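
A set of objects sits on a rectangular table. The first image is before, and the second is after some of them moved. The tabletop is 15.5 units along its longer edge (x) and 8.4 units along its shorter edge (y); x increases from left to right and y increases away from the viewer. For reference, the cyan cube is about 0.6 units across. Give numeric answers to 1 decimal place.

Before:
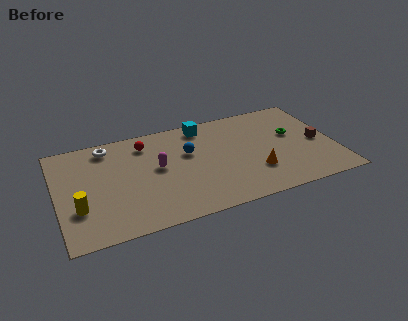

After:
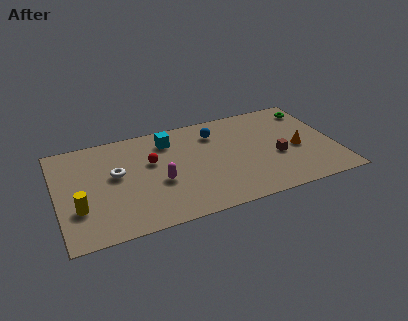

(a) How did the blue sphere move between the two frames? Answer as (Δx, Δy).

(1.6, 1.2)

The blue sphere was at about (7.4, 5.3) and moved to about (9.0, 6.5).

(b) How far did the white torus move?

2.4

The white torus was near (3.0, 7.2) before and (3.3, 4.8) after, so it travelled √(0.3² + 2.4²) ≈ 2.4 units.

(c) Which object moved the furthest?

the orange cone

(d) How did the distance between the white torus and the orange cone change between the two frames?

+1.0

Before: roughly 9.2 units apart; after: 10.2. That's 1.0 units further apart.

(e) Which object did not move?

the yellow cylinder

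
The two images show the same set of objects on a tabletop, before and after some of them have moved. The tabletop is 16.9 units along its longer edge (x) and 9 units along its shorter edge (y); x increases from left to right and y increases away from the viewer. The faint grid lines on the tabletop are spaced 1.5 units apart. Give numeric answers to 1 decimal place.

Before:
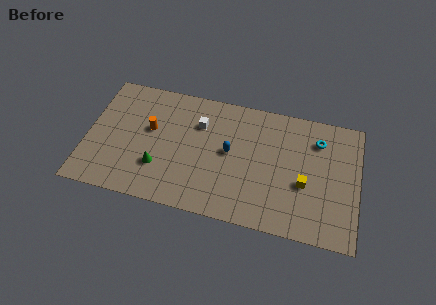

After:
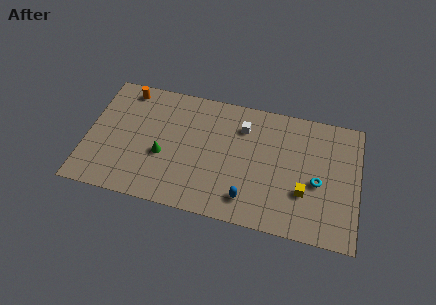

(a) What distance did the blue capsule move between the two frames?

3.4

From (8.9, 4.8) to (10.2, 1.7), the blue capsule covered √(1.3² + 3.1²) ≈ 3.4 units.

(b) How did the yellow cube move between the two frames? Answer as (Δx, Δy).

(0.0, -0.6)

The yellow cube started near (13.6, 3.6) and ended near (13.6, 3.0).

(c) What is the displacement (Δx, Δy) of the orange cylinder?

(-1.7, 2.6)

The orange cylinder started near (3.9, 5.3) and ended near (2.2, 7.9).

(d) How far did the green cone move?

0.9

The green cone was near (4.6, 2.7) before and (4.8, 3.6) after, so it travelled √(0.2² + 0.9²) ≈ 0.9 units.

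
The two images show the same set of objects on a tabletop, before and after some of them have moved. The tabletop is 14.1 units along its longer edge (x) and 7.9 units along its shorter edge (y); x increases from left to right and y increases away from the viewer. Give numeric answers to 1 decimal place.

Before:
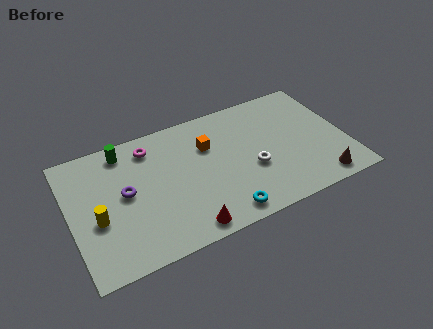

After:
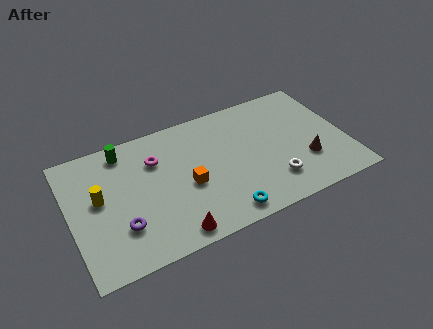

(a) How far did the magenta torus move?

0.9

The magenta torus was near (4.3, 6.5) before and (4.5, 5.6) after, so it travelled √(0.2² + 0.9²) ≈ 0.9 units.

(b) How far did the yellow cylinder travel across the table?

1.2

The yellow cylinder was near (1.3, 3.2) before and (1.5, 4.4) after, so it travelled √(0.2² + 1.2²) ≈ 1.2 units.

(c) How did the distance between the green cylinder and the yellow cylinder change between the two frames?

-1.2

They were about 4.0 units apart before and 2.8 after — 1.2 units closer together.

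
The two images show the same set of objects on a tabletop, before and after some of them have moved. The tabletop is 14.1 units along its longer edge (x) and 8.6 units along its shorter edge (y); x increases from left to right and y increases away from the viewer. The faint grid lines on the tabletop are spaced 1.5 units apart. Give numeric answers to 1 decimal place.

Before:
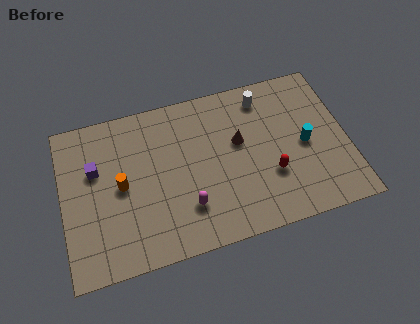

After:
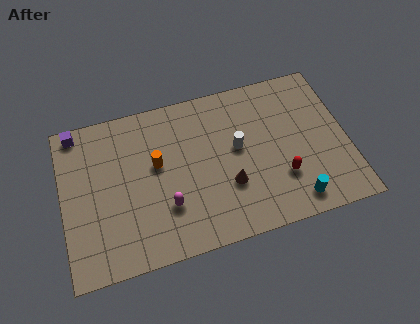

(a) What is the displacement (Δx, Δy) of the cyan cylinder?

(-0.8, -2.9)

From the two frames, the cyan cylinder sits at roughly (12.0, 4.1) before and (11.2, 1.2) after.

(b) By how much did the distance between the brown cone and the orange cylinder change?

-2.0

The distance was about 6.0 in the first image and 4.0 in the second, so they moved 2.0 units closer together.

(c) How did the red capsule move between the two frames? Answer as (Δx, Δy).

(0.5, -0.3)

The red capsule started near (10.2, 2.9) and ended near (10.7, 2.6).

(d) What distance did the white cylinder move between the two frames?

2.8

The white cylinder moved from about (10.2, 7.2) to (8.7, 4.8), a distance of √(1.5² + 2.4²) ≈ 2.8.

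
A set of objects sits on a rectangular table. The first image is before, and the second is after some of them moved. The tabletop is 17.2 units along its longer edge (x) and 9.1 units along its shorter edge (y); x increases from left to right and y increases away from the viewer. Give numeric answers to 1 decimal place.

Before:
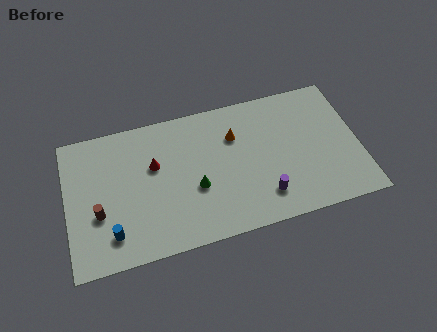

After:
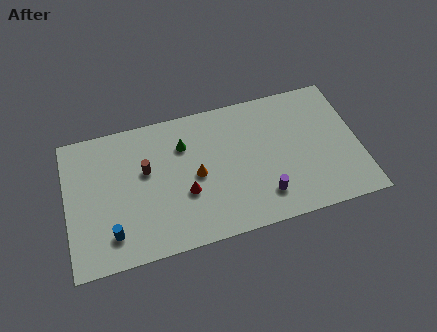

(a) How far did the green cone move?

3.0

The green cone was near (7.5, 3.6) before and (7.0, 6.6) after, so it travelled √(0.5² + 3.0²) ≈ 3.0 units.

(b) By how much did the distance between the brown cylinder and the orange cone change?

-5.6

They were about 8.7 units apart before and 3.1 after — 5.6 units closer together.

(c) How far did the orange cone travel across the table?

3.1

The orange cone moved from about (10.0, 6.4) to (7.6, 4.4), a distance of √(2.4² + 2.0²) ≈ 3.1.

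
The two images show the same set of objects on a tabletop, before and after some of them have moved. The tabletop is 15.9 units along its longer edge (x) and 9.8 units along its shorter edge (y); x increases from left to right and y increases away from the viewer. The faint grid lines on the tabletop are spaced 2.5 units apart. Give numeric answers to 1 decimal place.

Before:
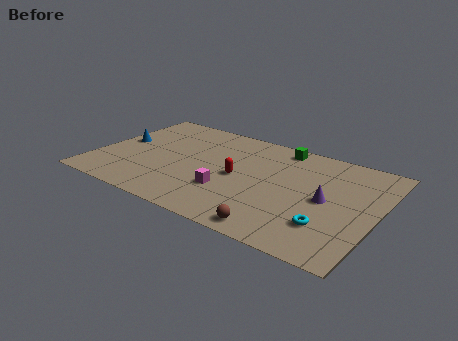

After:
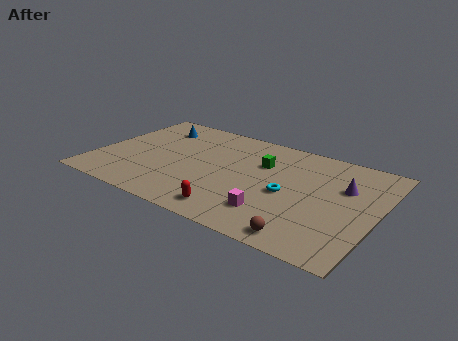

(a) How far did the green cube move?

2.2

The green cube moved from about (9.9, 8.7) to (9.2, 6.6), a distance of √(0.7² + 2.1²) ≈ 2.2.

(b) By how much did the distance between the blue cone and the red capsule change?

+1.5

They were about 7.0 units apart before and 8.5 after — 1.5 units further apart.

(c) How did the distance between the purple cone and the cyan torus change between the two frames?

+1.3

The distance was about 2.2 in the first image and 3.5 in the second, so they moved 1.3 units further apart.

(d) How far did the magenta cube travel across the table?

2.8

From (7.8, 3.1) to (10.5, 2.3), the magenta cube covered √(2.7² + 0.8²) ≈ 2.8 units.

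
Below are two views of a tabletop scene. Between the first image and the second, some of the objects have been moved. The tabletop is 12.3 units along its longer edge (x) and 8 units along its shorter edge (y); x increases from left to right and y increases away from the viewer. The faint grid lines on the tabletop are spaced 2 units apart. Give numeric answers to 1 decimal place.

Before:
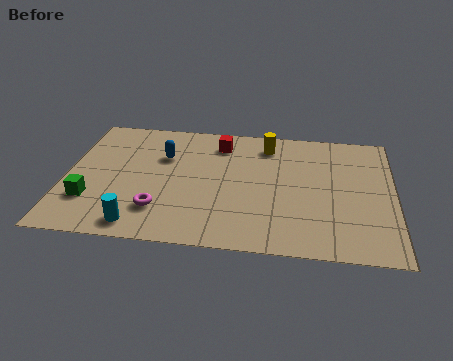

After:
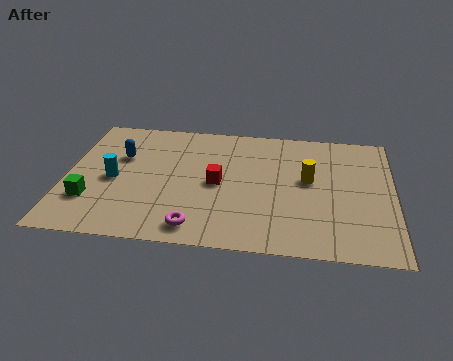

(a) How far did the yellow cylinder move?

2.6

The yellow cylinder was near (7.5, 6.6) before and (9.1, 4.5) after, so it travelled √(1.6² + 2.1²) ≈ 2.6 units.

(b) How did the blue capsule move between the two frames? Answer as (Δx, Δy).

(-1.6, -0.2)

The blue capsule started near (3.6, 5.4) and ended near (2.0, 5.2).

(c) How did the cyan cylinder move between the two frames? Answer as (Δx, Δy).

(-1.1, 2.7)

The cyan cylinder was at about (2.9, 1.0) and moved to about (1.8, 3.7).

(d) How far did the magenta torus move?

1.7

The magenta torus was near (3.6, 2.0) before and (5.0, 1.1) after, so it travelled √(1.4² + 0.9²) ≈ 1.7 units.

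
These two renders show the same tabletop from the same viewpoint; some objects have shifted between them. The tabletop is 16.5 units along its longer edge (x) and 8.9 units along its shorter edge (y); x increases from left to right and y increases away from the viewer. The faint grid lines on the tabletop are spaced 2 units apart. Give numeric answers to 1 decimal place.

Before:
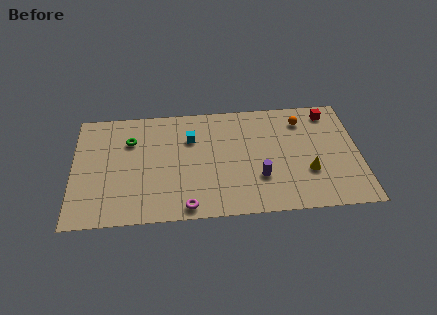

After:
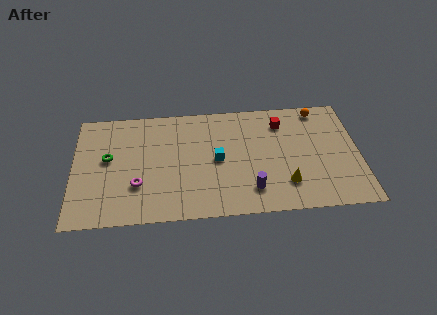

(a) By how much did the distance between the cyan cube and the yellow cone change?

-2.9

The distance was about 7.4 in the first image and 4.5 in the second, so they moved 2.9 units closer together.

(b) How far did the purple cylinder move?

1.0

The purple cylinder moved from about (10.7, 2.8) to (10.2, 1.9), a distance of √(0.5² + 0.9²) ≈ 1.0.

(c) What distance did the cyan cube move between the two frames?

2.3

From (6.8, 6.2) to (8.3, 4.4), the cyan cube covered √(1.5² + 1.8²) ≈ 2.3 units.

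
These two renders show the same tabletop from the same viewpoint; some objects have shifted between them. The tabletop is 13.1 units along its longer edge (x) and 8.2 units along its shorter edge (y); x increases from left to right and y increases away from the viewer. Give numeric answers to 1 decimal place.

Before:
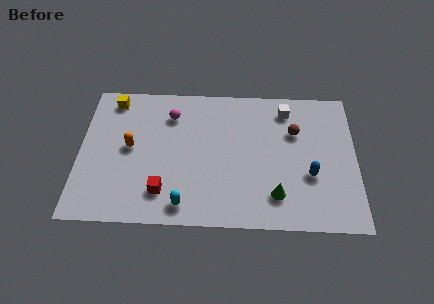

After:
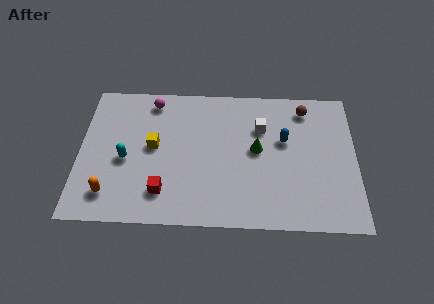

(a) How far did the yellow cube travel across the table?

3.4

From (1.5, 7.1) to (3.5, 4.4), the yellow cube covered √(2.0² + 2.7²) ≈ 3.4 units.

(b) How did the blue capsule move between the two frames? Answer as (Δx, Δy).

(-1.2, 2.0)

The blue capsule was at about (10.9, 3.0) and moved to about (9.7, 5.0).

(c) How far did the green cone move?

2.8

The green cone moved from about (9.3, 1.8) to (8.4, 4.4), a distance of √(0.9² + 2.6²) ≈ 2.8.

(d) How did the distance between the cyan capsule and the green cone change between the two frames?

+1.9

The distance was about 4.4 in the first image and 6.3 in the second, so they moved 1.9 units further apart.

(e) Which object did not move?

the red cube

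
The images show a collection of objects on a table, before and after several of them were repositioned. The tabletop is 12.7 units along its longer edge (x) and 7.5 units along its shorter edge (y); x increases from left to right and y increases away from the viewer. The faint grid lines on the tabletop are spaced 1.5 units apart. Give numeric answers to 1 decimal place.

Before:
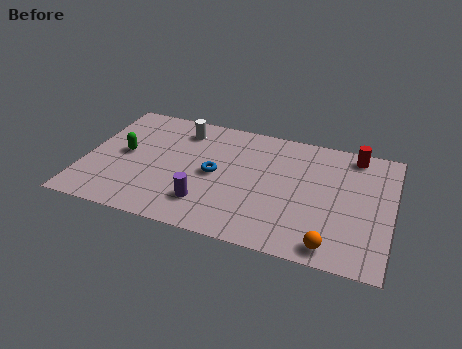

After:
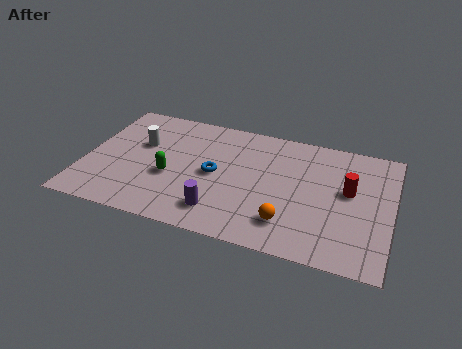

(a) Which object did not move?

the blue torus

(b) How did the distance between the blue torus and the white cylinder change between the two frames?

+0.5

Before: roughly 2.9 units apart; after: 3.4. That's 0.5 units further apart.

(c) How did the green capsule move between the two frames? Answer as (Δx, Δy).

(2.0, -0.9)

From the two frames, the green capsule sits at roughly (1.6, 3.9) before and (3.6, 3.0) after.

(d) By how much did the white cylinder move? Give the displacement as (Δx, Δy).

(-1.6, -1.4)

From the two frames, the white cylinder sits at roughly (3.8, 6.1) before and (2.2, 4.7) after.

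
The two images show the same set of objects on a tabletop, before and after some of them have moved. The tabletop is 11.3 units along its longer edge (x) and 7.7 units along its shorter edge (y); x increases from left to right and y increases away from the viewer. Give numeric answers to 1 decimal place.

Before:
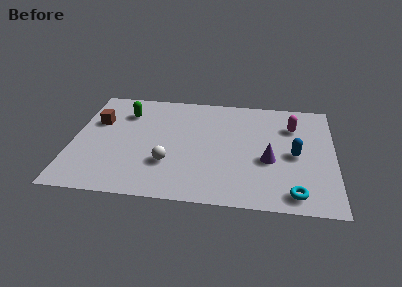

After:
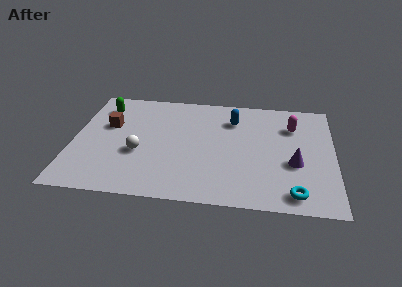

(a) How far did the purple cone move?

1.1

The purple cone moved from about (8.5, 3.1) to (9.6, 3.0), a distance of √(1.1² + 0.1²) ≈ 1.1.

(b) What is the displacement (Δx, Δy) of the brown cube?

(0.5, -0.2)

From the two frames, the brown cube sits at roughly (1.0, 5.0) before and (1.5, 4.8) after.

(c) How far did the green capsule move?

1.0

From (2.2, 5.8) to (1.2, 6.1), the green capsule covered √(1.0² + 0.3²) ≈ 1.0 units.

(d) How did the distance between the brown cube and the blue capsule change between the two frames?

-3.2

Before: roughly 8.7 units apart; after: 5.5. That's 3.2 units closer together.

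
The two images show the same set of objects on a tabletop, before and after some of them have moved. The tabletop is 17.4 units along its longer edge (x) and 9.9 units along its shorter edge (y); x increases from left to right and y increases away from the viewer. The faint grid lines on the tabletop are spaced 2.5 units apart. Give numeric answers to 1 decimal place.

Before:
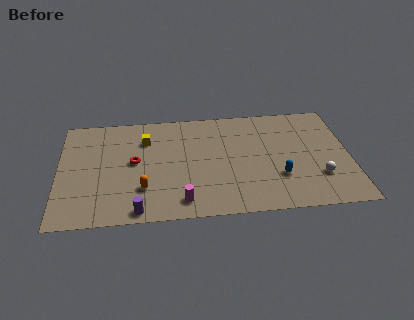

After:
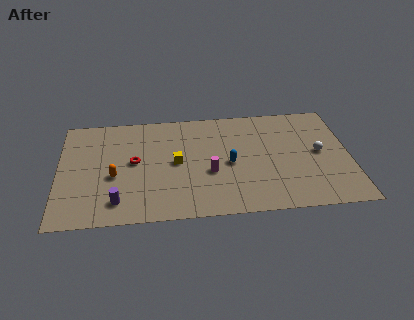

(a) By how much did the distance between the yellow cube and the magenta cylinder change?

-3.9

The distance was about 6.2 in the first image and 2.3 in the second, so they moved 3.9 units closer together.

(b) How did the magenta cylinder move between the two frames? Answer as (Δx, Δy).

(1.7, 2.4)

From the two frames, the magenta cylinder sits at roughly (7.3, 1.5) before and (9.0, 3.9) after.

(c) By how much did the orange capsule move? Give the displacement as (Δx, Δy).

(-1.7, 1.3)

The orange capsule started near (5.0, 2.8) and ended near (3.3, 4.1).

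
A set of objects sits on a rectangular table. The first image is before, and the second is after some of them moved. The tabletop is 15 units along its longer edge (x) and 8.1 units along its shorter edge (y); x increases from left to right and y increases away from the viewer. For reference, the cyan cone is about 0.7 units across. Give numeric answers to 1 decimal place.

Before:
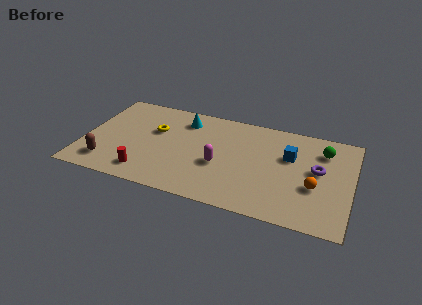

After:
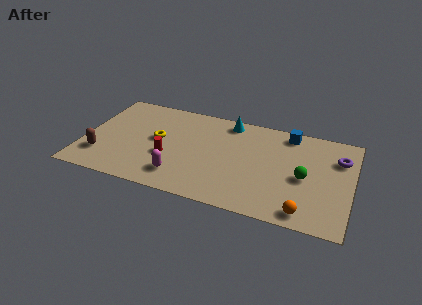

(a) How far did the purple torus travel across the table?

1.7

From (13.1, 4.5) to (14.2, 5.8), the purple torus covered √(1.1² + 1.3²) ≈ 1.7 units.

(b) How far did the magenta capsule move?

2.6

The magenta capsule was near (7.7, 3.3) before and (5.6, 1.7) after, so it travelled √(2.1² + 1.6²) ≈ 2.6 units.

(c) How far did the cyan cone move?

2.6

From (5.4, 6.5) to (7.9, 7.1), the cyan cone covered √(2.5² + 0.6²) ≈ 2.6 units.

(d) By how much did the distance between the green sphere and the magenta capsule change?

+0.8

Before: roughly 6.3 units apart; after: 7.1. That's 0.8 units further apart.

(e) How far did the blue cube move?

1.9

The blue cube moved from about (11.5, 5.2) to (11.3, 7.1), a distance of √(0.2² + 1.9²) ≈ 1.9.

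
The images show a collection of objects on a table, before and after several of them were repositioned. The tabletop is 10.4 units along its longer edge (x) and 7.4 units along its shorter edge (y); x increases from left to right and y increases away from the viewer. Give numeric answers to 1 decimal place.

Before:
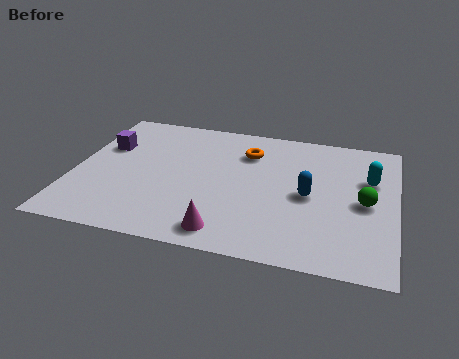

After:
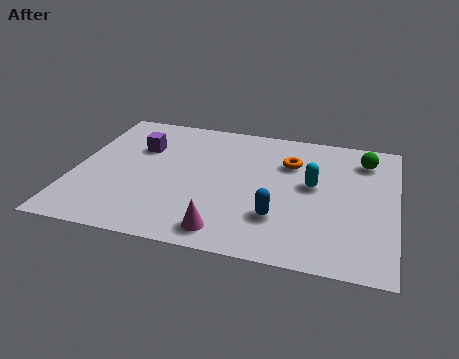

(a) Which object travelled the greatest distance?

the green sphere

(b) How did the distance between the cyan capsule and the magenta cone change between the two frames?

-1.8

The distance was about 5.8 in the first image and 4.0 in the second, so they moved 1.8 units closer together.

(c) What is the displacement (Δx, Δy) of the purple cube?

(1.1, 0.2)

The purple cube started near (0.9, 4.8) and ended near (2.0, 5.0).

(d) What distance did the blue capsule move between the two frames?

1.7

The blue capsule was near (7.6, 3.5) before and (6.7, 2.1) after, so it travelled √(0.9² + 1.4²) ≈ 1.7 units.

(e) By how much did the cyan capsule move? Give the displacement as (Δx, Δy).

(-1.8, -0.7)

The cyan capsule started near (9.5, 4.8) and ended near (7.7, 4.1).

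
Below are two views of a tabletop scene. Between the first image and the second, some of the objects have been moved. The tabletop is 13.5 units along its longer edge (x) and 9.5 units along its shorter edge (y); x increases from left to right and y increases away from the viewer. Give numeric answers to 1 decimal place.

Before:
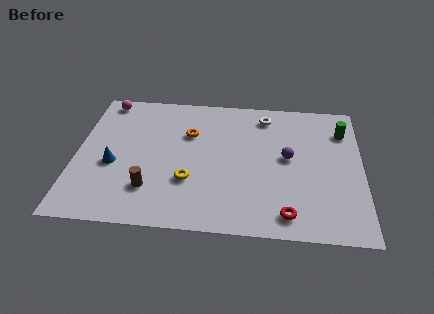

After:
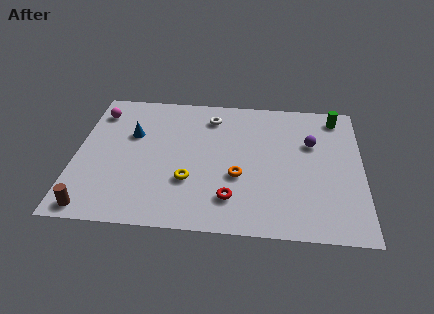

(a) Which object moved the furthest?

the orange torus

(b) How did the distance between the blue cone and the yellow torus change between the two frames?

+0.4

The distance was about 3.7 in the first image and 4.1 in the second, so they moved 0.4 units further apart.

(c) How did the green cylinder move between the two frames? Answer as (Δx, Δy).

(-0.3, 1.0)

The green cylinder started near (12.6, 7.2) and ended near (12.3, 8.2).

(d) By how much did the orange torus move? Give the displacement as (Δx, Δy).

(2.4, -2.8)

The orange torus started near (5.3, 6.4) and ended near (7.7, 3.6).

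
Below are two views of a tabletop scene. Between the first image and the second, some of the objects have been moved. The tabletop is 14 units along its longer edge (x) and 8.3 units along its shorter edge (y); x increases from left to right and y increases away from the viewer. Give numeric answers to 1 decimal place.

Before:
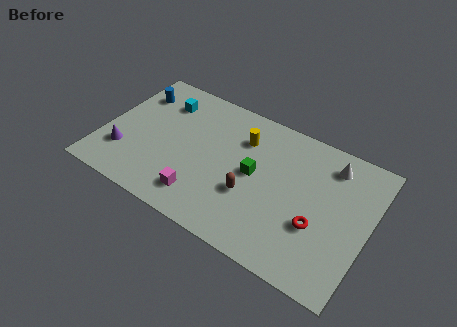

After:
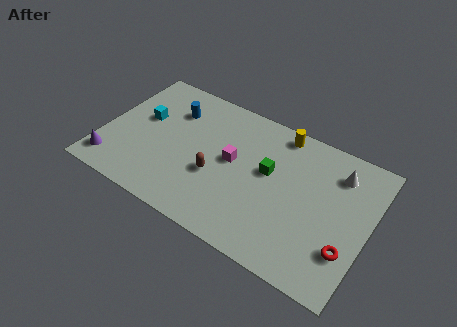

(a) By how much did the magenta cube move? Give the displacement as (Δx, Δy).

(1.2, 2.9)

From the two frames, the magenta cube sits at roughly (5.6, 1.6) before and (6.8, 4.5) after.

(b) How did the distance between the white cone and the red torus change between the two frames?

+0.4

The distance was about 3.8 in the first image and 4.2 in the second, so they moved 0.4 units further apart.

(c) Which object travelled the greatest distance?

the magenta cube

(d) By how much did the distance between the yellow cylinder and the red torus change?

+1.1

The distance was about 5.4 in the first image and 6.5 in the second, so they moved 1.1 units further apart.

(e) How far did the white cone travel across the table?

0.5

The white cone was near (11.7, 6.8) before and (12.1, 6.5) after, so it travelled √(0.4² + 0.3²) ≈ 0.5 units.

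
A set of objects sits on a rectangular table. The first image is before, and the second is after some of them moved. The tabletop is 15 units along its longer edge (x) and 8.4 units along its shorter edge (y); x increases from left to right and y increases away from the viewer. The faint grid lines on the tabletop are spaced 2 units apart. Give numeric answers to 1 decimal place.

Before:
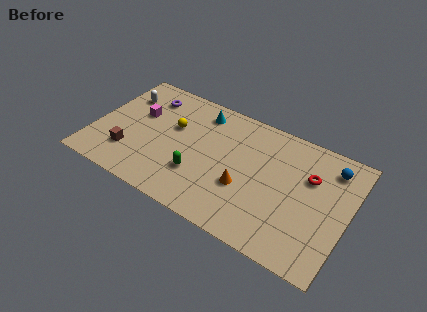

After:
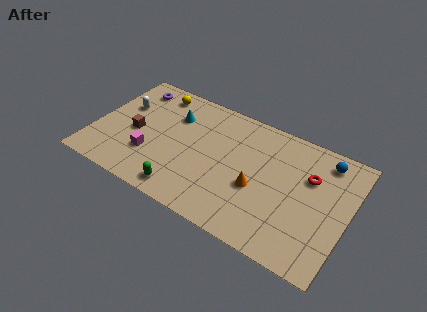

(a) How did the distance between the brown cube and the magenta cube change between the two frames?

-1.4

They were about 3.0 units apart before and 1.6 after — 1.4 units closer together.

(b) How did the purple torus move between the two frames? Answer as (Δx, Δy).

(-1.0, 0.3)

The purple torus was at about (2.7, 6.7) and moved to about (1.7, 7.0).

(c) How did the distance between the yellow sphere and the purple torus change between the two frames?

-0.9

Before: roughly 2.3 units apart; after: 1.4. That's 0.9 units closer together.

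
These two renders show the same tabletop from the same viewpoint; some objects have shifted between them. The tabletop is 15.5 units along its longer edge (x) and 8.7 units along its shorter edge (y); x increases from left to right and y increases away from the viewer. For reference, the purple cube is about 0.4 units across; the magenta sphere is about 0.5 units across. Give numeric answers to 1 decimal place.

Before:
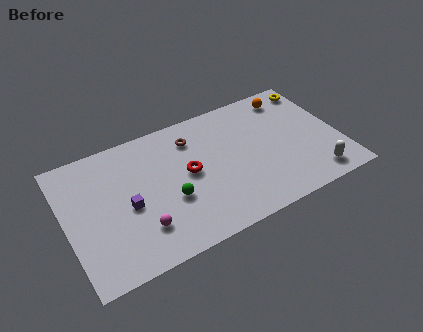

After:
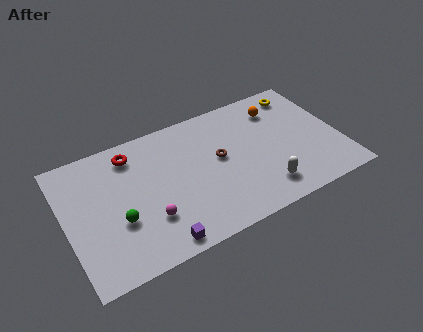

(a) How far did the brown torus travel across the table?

2.4

The brown torus was near (7.4, 6.8) before and (8.7, 4.8) after, so it travelled √(1.3² + 2.0²) ≈ 2.4 units.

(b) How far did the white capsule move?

2.9

The white capsule was near (13.7, 1.3) before and (10.8, 1.7) after, so it travelled √(2.9² + 0.4²) ≈ 2.9 units.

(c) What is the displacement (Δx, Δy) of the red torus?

(-2.9, 2.6)

From the two frames, the red torus sits at roughly (6.9, 4.6) before and (4.0, 7.2) after.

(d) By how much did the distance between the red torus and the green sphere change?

+2.4

The distance was about 1.8 in the first image and 4.2 in the second, so they moved 2.4 units further apart.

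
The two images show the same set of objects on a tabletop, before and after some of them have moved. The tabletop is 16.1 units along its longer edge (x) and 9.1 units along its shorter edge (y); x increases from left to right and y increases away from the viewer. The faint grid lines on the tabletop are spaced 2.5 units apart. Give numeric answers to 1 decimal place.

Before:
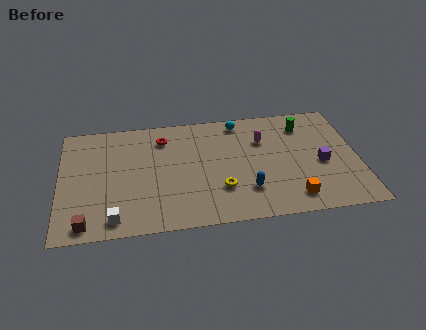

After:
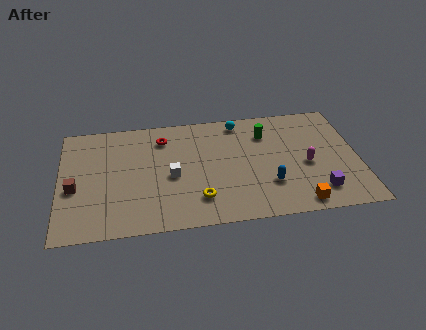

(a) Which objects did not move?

the cyan sphere and the red torus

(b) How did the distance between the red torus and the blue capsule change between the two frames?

+0.7

Before: roughly 6.5 units apart; after: 7.2. That's 0.7 units further apart.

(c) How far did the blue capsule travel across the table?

1.2

The blue capsule was near (10.0, 2.4) before and (11.2, 2.7) after, so it travelled √(1.2² + 0.3²) ≈ 1.2 units.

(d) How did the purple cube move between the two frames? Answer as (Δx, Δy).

(-0.3, -2.2)

The purple cube started near (14.1, 4.0) and ended near (13.8, 1.8).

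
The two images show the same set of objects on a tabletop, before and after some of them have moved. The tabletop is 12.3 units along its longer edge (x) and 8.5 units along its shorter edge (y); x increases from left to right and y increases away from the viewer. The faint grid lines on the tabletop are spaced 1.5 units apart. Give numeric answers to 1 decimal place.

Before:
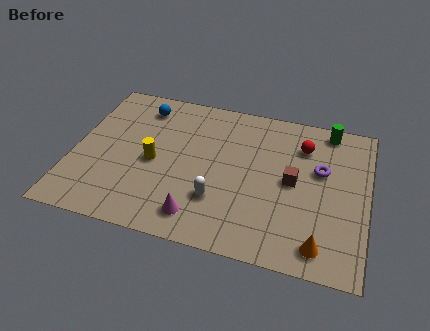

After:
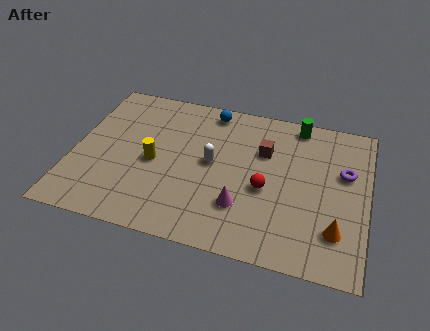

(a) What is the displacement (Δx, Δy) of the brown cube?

(-1.3, 1.4)

From the two frames, the brown cube sits at roughly (9.2, 4.3) before and (7.9, 5.7) after.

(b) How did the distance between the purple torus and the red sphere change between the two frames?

+2.2

They were about 1.4 units apart before and 3.6 after — 2.2 units further apart.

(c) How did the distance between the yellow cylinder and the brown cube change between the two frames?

-1.0

They were about 5.8 units apart before and 4.8 after — 1.0 units closer together.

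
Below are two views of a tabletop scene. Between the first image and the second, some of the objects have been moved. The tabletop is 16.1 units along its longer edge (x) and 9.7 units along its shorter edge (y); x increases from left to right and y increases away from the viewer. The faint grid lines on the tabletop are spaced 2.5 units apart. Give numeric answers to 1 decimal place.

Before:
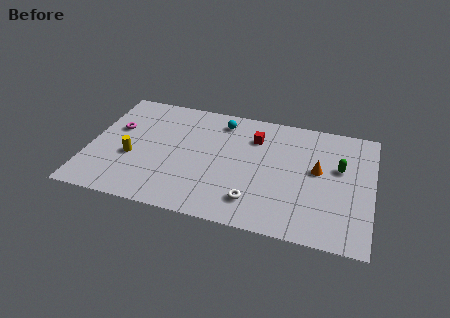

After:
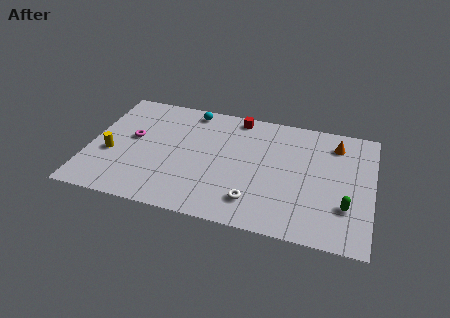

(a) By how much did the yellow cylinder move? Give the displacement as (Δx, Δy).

(-1.2, 0.0)

The yellow cylinder started near (2.5, 3.8) and ended near (1.3, 3.8).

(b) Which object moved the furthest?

the green capsule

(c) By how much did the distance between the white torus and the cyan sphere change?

+1.3

The distance was about 6.5 in the first image and 7.8 in the second, so they moved 1.3 units further apart.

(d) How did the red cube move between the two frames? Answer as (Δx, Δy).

(-1.1, 1.5)

The red cube was at about (9.3, 7.2) and moved to about (8.2, 8.7).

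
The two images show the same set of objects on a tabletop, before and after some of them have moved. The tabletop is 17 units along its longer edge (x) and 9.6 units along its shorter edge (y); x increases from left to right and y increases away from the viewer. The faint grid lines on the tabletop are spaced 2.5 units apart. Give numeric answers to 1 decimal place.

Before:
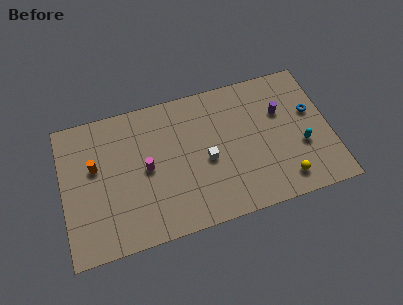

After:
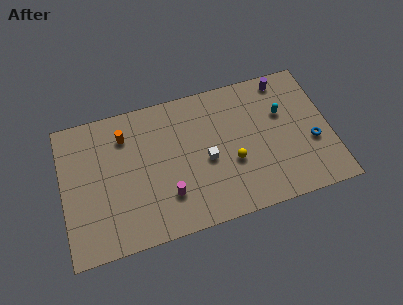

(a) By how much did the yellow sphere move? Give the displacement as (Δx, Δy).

(-3.1, 2.1)

The yellow sphere started near (13.8, 1.6) and ended near (10.7, 3.7).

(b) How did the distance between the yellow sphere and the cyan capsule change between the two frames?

+1.8

Before: roughly 2.4 units apart; after: 4.2. That's 1.8 units further apart.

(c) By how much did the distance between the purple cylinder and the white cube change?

+1.5

The distance was about 5.3 in the first image and 6.8 in the second, so they moved 1.5 units further apart.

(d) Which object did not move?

the white cube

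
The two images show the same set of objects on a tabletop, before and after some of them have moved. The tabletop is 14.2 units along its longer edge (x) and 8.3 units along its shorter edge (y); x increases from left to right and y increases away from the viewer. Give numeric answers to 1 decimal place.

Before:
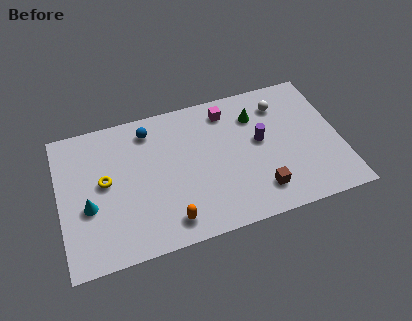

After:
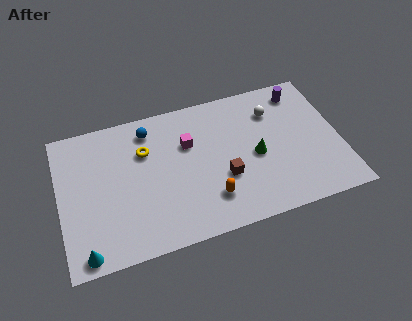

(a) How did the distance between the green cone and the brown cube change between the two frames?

-2.6

The distance was about 4.5 in the first image and 1.9 in the second, so they moved 2.6 units closer together.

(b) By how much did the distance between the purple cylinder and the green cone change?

+2.5

They were about 1.6 units apart before and 4.1 after — 2.5 units further apart.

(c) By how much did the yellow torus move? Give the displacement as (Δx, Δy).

(2.1, 1.2)

The yellow torus started near (2.3, 4.5) and ended near (4.4, 5.7).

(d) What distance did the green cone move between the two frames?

2.4

The green cone was near (10.1, 6.2) before and (9.9, 3.8) after, so it travelled √(0.2² + 2.4²) ≈ 2.4 units.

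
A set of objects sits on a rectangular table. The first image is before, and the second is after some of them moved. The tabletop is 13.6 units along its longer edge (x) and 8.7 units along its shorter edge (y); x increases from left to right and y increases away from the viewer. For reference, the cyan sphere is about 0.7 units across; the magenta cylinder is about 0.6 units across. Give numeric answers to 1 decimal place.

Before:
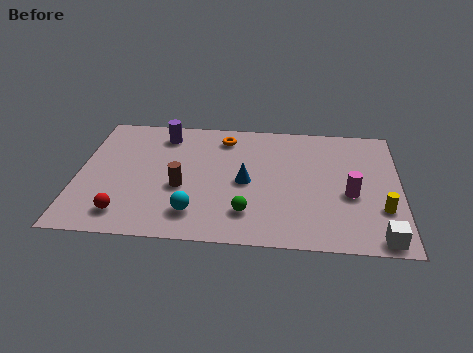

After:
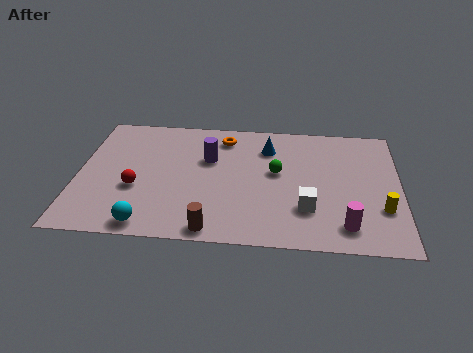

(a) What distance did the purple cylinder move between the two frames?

2.6

The purple cylinder moved from about (3.5, 7.2) to (5.5, 5.6), a distance of √(2.0² + 1.6²) ≈ 2.6.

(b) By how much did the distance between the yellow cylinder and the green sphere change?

-0.7

Before: roughly 5.6 units apart; after: 4.9. That's 0.7 units closer together.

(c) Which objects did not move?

the yellow cylinder and the orange torus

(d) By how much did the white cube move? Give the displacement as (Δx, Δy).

(-3.0, 1.7)

The white cube was at about (12.7, 0.8) and moved to about (9.7, 2.5).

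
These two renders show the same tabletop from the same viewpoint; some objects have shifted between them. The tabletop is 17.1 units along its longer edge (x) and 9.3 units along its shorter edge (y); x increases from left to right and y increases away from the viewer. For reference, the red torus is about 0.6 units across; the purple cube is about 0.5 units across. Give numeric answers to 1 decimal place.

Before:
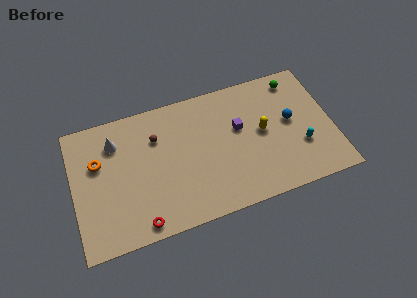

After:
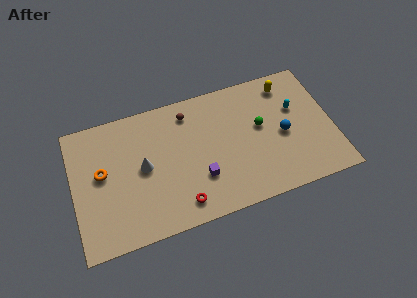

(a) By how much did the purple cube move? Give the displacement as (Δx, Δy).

(-2.8, -2.7)

From the two frames, the purple cube sits at roughly (11.0, 5.6) before and (8.2, 2.9) after.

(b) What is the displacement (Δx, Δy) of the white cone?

(1.7, -2.3)

The white cone was at about (2.9, 7.1) and moved to about (4.6, 4.8).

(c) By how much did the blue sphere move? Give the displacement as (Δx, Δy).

(-0.6, -0.8)

The blue sphere was at about (14.4, 5.1) and moved to about (13.8, 4.3).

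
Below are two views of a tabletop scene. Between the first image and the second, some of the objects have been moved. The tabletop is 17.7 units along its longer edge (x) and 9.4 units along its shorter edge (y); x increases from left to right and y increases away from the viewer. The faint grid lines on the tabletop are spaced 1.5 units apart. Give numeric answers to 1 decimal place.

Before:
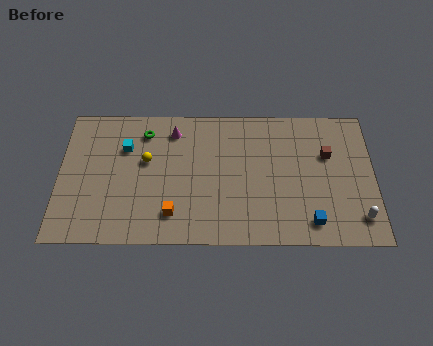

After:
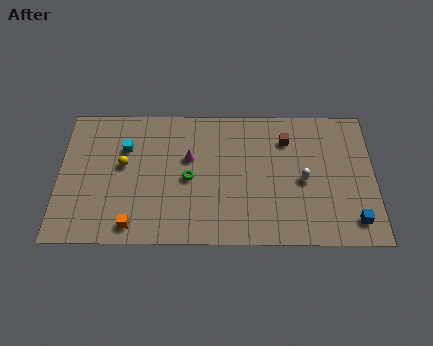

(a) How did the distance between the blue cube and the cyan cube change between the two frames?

+2.2

The distance was about 11.5 in the first image and 13.7 in the second, so they moved 2.2 units further apart.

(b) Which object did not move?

the cyan cube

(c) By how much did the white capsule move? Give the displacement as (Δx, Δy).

(-3.1, 2.5)

The white capsule started near (16.8, 1.8) and ended near (13.7, 4.3).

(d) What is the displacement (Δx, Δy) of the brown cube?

(-2.3, 1.0)

The brown cube was at about (15.1, 6.1) and moved to about (12.8, 7.1).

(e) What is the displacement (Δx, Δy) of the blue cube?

(2.4, 0.1)

The blue cube started near (14.1, 1.5) and ended near (16.5, 1.6).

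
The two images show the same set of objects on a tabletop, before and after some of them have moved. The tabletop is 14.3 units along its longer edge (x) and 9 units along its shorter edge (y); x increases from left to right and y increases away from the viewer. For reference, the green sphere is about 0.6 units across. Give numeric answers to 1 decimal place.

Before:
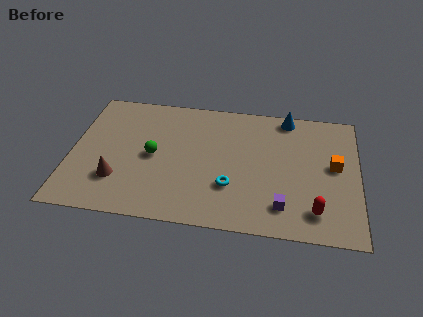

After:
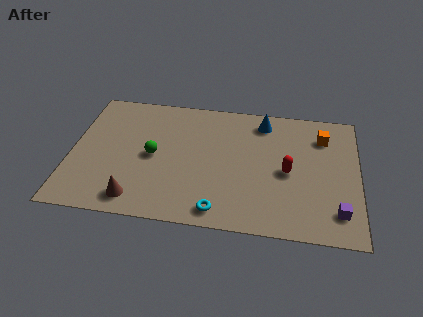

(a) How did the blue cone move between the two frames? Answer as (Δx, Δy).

(-1.2, -0.5)

From the two frames, the blue cone sits at roughly (10.7, 8.1) before and (9.5, 7.6) after.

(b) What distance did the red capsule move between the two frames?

2.9

The red capsule was near (12.2, 1.7) before and (10.8, 4.2) after, so it travelled √(1.4² + 2.5²) ≈ 2.9 units.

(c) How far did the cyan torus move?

1.8

From (8.0, 2.8) to (7.5, 1.1), the cyan torus covered √(0.5² + 1.7²) ≈ 1.8 units.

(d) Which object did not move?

the green sphere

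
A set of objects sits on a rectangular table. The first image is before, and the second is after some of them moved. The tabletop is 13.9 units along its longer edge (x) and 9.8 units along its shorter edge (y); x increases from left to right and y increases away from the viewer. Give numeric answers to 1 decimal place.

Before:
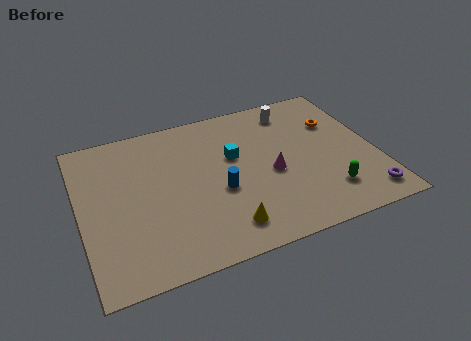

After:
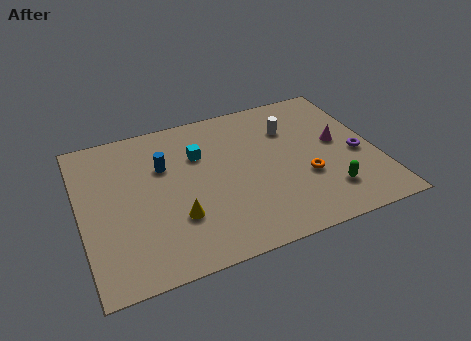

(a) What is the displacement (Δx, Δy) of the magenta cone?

(3.3, 1.0)

The magenta cone started near (8.9, 4.3) and ended near (12.2, 5.3).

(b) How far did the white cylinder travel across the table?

1.2

The white cylinder was near (10.4, 8.2) before and (10.1, 7.0) after, so it travelled √(0.3² + 1.2²) ≈ 1.2 units.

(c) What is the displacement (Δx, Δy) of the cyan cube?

(-1.6, 0.7)

The cyan cube started near (7.3, 6.0) and ended near (5.7, 6.7).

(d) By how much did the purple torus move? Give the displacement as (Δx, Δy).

(0.0, 2.8)

The purple torus started near (13.0, 1.4) and ended near (13.0, 4.2).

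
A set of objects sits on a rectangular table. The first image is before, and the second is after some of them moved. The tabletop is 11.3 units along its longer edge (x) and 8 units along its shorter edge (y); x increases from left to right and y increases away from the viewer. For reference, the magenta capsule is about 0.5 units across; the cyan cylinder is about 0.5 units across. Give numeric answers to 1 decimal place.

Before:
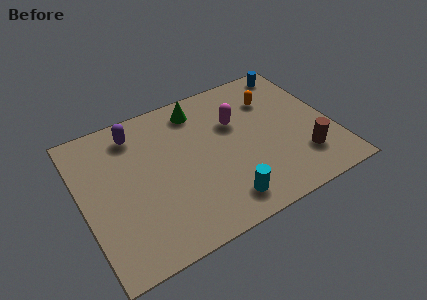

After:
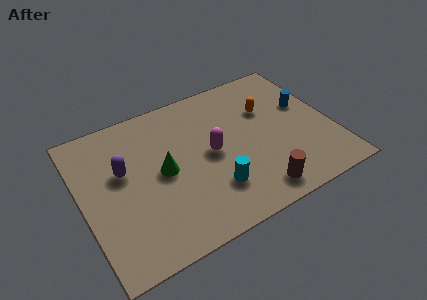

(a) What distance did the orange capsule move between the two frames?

0.6

From (8.9, 5.8) to (8.6, 5.3), the orange capsule covered √(0.3² + 0.5²) ≈ 0.6 units.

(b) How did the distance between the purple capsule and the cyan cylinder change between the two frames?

-1.6

The distance was about 6.2 in the first image and 4.6 in the second, so they moved 1.6 units closer together.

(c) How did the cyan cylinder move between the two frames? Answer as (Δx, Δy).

(-0.3, 0.8)

The cyan cylinder was at about (5.9, 1.3) and moved to about (5.6, 2.1).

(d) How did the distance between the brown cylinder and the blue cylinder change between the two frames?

-0.4

The distance was about 5.1 in the first image and 4.7 in the second, so they moved 0.4 units closer together.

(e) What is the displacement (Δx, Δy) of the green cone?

(-2.0, -2.7)

The green cone was at about (5.6, 6.7) and moved to about (3.6, 4.0).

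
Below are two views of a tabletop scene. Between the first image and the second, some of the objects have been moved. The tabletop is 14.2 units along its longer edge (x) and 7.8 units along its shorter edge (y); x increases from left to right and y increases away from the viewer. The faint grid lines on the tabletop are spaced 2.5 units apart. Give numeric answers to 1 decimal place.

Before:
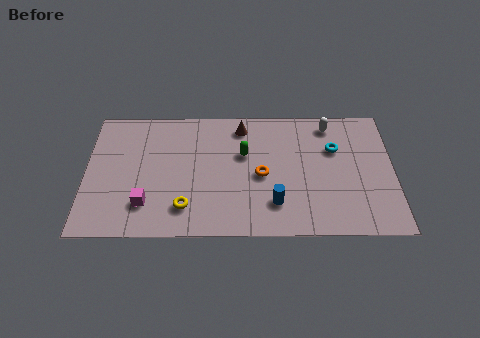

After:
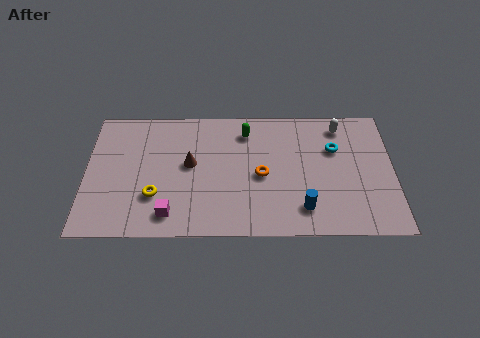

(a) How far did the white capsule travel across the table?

0.5

From (11.3, 6.7) to (11.8, 6.6), the white capsule covered √(0.5² + 0.1²) ≈ 0.5 units.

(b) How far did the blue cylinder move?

1.3

The blue cylinder was near (8.7, 1.9) before and (10.0, 1.6) after, so it travelled √(1.3² + 0.3²) ≈ 1.3 units.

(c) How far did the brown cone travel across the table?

3.3

The brown cone moved from about (7.2, 6.6) to (4.8, 4.3), a distance of √(2.4² + 2.3²) ≈ 3.3.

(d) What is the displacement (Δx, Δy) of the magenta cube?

(1.1, -0.6)

The magenta cube started near (2.8, 1.9) and ended near (3.9, 1.3).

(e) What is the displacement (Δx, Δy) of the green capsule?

(0.1, 1.4)

The green capsule started near (7.3, 4.9) and ended near (7.4, 6.3).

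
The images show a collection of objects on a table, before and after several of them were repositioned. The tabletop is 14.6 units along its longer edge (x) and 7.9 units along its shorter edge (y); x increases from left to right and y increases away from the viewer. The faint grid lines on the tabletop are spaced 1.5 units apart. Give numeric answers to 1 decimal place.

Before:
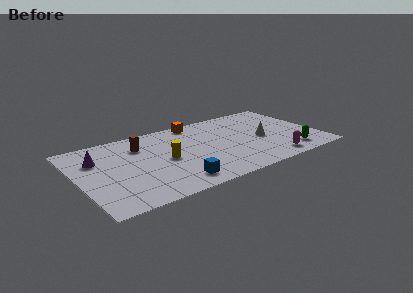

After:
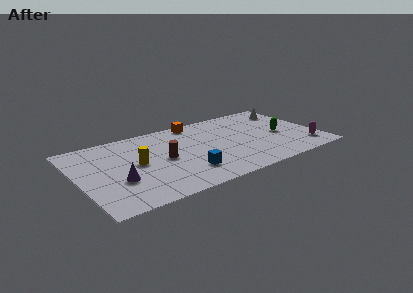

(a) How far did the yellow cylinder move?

1.7

The yellow cylinder was near (5.2, 3.8) before and (3.5, 4.1) after, so it travelled √(1.7² + 0.3²) ≈ 1.7 units.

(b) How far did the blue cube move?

1.1

From (5.4, 1.3) to (6.2, 2.0), the blue cube covered √(0.8² + 0.7²) ≈ 1.1 units.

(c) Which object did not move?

the orange cube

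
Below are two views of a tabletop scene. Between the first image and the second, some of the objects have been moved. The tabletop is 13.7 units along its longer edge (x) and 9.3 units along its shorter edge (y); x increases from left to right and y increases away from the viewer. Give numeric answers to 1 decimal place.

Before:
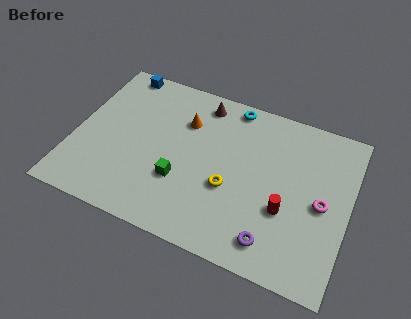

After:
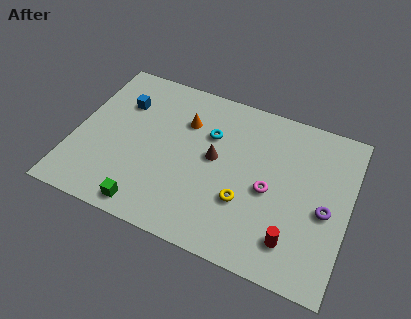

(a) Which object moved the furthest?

the purple torus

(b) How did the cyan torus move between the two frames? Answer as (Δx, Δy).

(-0.9, -2.1)

The cyan torus started near (7.5, 8.4) and ended near (6.6, 6.3).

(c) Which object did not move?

the orange cone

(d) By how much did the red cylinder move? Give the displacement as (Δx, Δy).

(0.5, -1.5)

The red cylinder started near (10.7, 3.4) and ended near (11.2, 1.9).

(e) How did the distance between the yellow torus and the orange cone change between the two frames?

+0.9

The distance was about 4.0 in the first image and 4.9 in the second, so they moved 0.9 units further apart.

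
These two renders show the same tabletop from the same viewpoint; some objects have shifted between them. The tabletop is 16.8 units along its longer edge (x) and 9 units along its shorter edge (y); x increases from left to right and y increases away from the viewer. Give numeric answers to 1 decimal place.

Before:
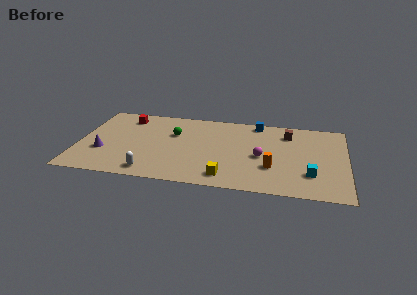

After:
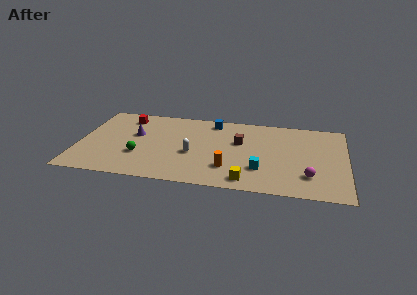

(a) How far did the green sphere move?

3.5

From (5.9, 5.9) to (3.9, 3.0), the green sphere covered √(2.0² + 2.9²) ≈ 3.5 units.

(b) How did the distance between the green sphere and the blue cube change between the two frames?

+0.9

They were about 5.6 units apart before and 6.5 after — 0.9 units further apart.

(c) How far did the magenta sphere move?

3.5

The magenta sphere was near (11.5, 4.1) before and (14.5, 2.3) after, so it travelled √(3.0² + 1.8²) ≈ 3.5 units.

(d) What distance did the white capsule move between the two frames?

3.5

The white capsule moved from about (4.7, 1.2) to (7.2, 3.7), a distance of √(2.5² + 2.5²) ≈ 3.5.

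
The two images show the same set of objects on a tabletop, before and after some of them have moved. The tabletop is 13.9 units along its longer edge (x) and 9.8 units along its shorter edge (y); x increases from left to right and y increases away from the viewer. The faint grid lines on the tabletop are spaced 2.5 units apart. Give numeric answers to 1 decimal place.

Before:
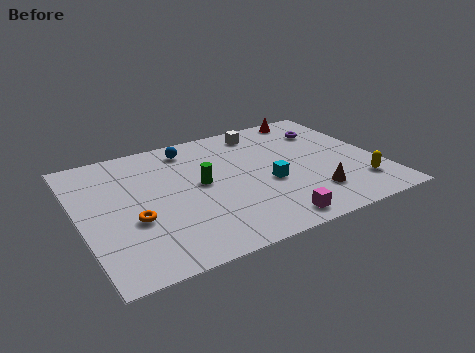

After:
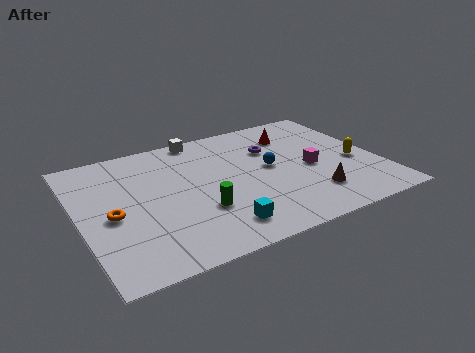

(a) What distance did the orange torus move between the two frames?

1.1

The orange torus moved from about (2.3, 3.7) to (1.4, 4.4), a distance of √(0.9² + 0.7²) ≈ 1.1.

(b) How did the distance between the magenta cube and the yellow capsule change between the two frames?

-2.4

Before: roughly 4.5 units apart; after: 2.1. That's 2.4 units closer together.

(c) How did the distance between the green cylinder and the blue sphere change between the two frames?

+1.0

They were about 3.1 units apart before and 4.1 after — 1.0 units further apart.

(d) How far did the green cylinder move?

2.0

The green cylinder moved from about (5.6, 5.2) to (5.3, 3.2), a distance of √(0.3² + 2.0²) ≈ 2.0.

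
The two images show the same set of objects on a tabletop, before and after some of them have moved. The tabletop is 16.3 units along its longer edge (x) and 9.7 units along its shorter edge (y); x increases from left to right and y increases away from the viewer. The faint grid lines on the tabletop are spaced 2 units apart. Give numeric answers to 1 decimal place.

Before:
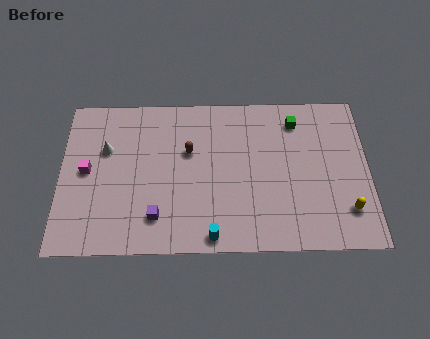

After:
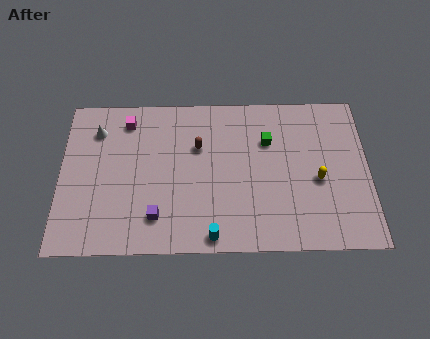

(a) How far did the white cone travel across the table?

1.3

The white cone was near (2.4, 6.3) before and (1.9, 7.5) after, so it travelled √(0.5² + 1.2²) ≈ 1.3 units.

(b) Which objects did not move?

the purple cube and the cyan cylinder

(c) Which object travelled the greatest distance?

the magenta cube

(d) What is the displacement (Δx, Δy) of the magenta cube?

(2.1, 3.1)

The magenta cube started near (1.4, 5.0) and ended near (3.5, 8.1).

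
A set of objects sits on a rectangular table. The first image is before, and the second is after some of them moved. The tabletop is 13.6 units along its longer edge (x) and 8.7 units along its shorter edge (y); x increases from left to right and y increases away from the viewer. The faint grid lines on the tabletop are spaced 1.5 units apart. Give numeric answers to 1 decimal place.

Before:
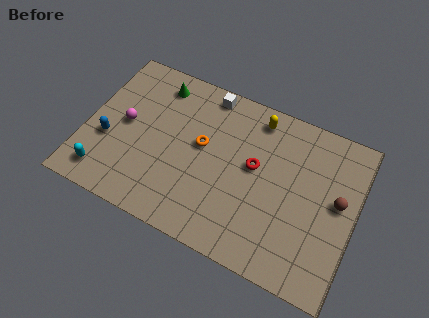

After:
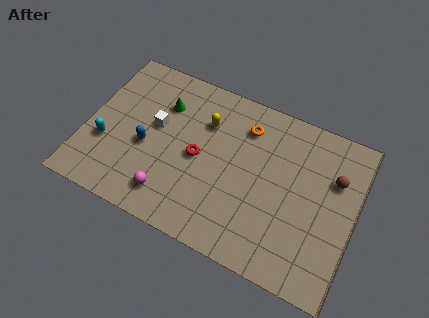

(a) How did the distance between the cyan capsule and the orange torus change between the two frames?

+2.0

The distance was about 5.7 in the first image and 7.7 in the second, so they moved 2.0 units further apart.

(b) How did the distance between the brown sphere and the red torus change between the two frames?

+2.7

Before: roughly 4.2 units apart; after: 6.9. That's 2.7 units further apart.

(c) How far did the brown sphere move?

1.1

The brown sphere moved from about (12.7, 4.8) to (12.4, 5.9), a distance of √(0.3² + 1.1²) ≈ 1.1.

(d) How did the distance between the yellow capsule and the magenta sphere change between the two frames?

-2.3

The distance was about 7.1 in the first image and 4.8 in the second, so they moved 2.3 units closer together.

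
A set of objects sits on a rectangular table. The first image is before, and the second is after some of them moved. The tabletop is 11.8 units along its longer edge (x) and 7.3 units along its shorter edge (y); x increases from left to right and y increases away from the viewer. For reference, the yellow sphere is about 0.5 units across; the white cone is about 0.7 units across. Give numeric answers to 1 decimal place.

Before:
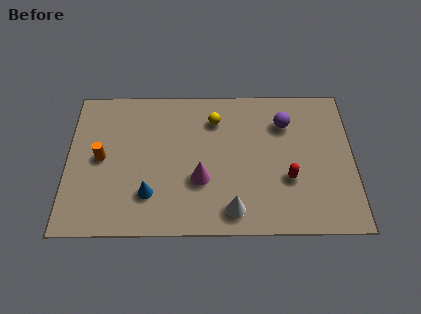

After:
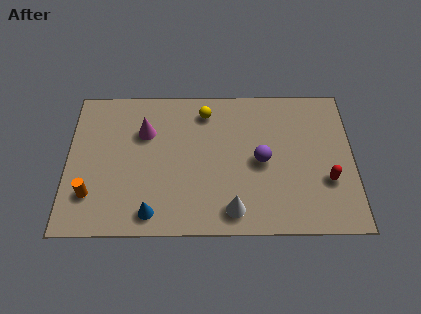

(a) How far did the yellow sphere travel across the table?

0.6

The yellow sphere was near (6.1, 5.6) before and (5.7, 6.0) after, so it travelled √(0.4² + 0.4²) ≈ 0.6 units.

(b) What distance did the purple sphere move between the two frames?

2.1

The purple sphere was near (9.0, 5.4) before and (8.0, 3.5) after, so it travelled √(1.0² + 1.9²) ≈ 2.1 units.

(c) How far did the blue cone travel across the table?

0.9

The blue cone was near (3.4, 1.9) before and (3.5, 1.0) after, so it travelled √(0.1² + 0.9²) ≈ 0.9 units.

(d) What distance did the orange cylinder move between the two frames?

1.8

The orange cylinder moved from about (1.4, 3.7) to (1.0, 1.9), a distance of √(0.4² + 1.8²) ≈ 1.8.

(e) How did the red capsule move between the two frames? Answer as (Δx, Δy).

(1.6, -0.1)

The red capsule started near (9.1, 2.6) and ended near (10.7, 2.5).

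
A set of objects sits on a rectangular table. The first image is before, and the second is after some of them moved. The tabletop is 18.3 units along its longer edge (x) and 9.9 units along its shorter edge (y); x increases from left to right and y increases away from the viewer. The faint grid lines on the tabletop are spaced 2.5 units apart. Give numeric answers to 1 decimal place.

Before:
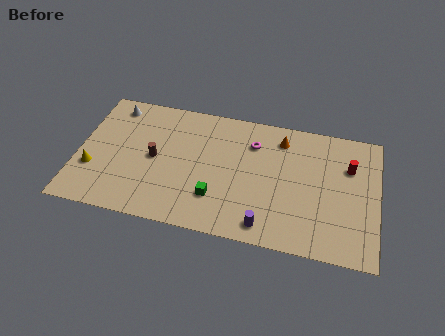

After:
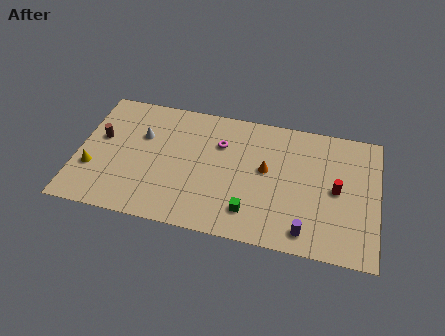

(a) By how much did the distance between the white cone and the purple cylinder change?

-0.7

They were about 12.2 units apart before and 11.5 after — 0.7 units closer together.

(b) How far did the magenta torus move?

2.1

The magenta torus moved from about (10.6, 7.4) to (8.6, 6.9), a distance of √(2.0² + 0.5²) ≈ 2.1.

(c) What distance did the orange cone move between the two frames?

2.7

The orange cone was near (12.3, 8.1) before and (11.5, 5.5) after, so it travelled √(0.8² + 2.6²) ≈ 2.7 units.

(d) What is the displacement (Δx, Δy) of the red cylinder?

(-0.7, -1.9)

From the two frames, the red cylinder sits at roughly (16.5, 6.8) before and (15.8, 4.9) after.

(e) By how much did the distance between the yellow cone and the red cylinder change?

-1.0

Before: roughly 15.9 units apart; after: 14.9. That's 1.0 units closer together.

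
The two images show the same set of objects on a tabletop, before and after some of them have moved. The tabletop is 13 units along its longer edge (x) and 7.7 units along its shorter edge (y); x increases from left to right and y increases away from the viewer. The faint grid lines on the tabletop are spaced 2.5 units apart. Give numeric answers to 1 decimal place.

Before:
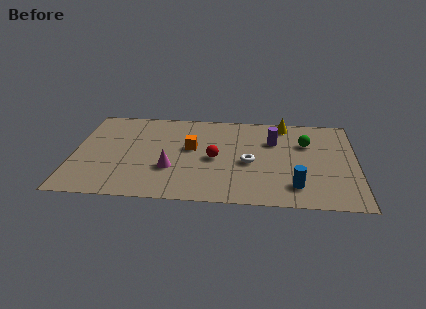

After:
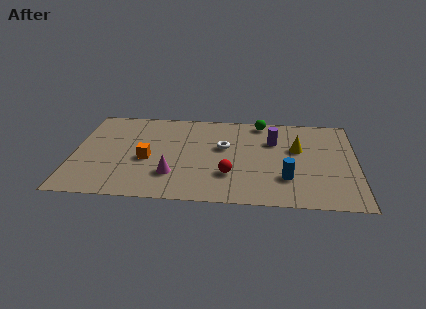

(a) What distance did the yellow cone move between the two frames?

2.2

The yellow cone was near (9.7, 6.8) before and (10.3, 4.7) after, so it travelled √(0.6² + 2.1²) ≈ 2.2 units.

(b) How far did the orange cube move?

2.3

The orange cube moved from about (5.4, 4.4) to (3.4, 3.3), a distance of √(2.0² + 1.1²) ≈ 2.3.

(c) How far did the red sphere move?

1.5

From (6.5, 3.6) to (7.2, 2.3), the red sphere covered √(0.7² + 1.3²) ≈ 1.5 units.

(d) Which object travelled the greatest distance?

the green sphere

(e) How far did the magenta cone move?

0.5

The magenta cone was near (4.5, 2.6) before and (4.6, 2.1) after, so it travelled √(0.1² + 0.5²) ≈ 0.5 units.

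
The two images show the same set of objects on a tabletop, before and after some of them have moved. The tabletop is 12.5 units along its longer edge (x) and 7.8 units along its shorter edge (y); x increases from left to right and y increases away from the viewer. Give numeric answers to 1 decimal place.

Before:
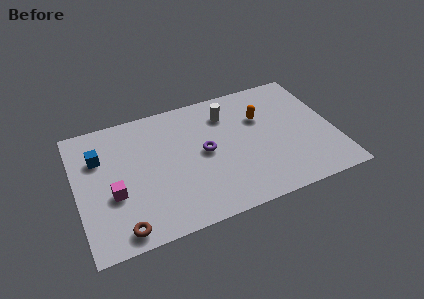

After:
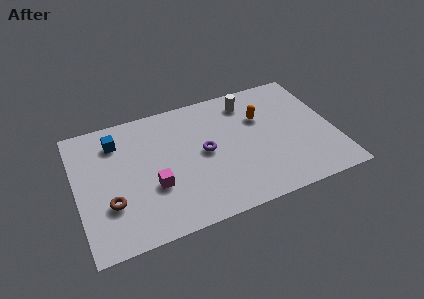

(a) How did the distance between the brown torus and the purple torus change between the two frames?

-0.4

Before: roughly 5.3 units apart; after: 4.9. That's 0.4 units closer together.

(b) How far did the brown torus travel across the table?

1.6

From (1.9, 0.9) to (1.5, 2.5), the brown torus covered √(0.4² + 1.6²) ≈ 1.6 units.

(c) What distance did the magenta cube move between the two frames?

1.9

The magenta cube was near (1.7, 3.0) before and (3.6, 2.8) after, so it travelled √(1.9² + 0.2²) ≈ 1.9 units.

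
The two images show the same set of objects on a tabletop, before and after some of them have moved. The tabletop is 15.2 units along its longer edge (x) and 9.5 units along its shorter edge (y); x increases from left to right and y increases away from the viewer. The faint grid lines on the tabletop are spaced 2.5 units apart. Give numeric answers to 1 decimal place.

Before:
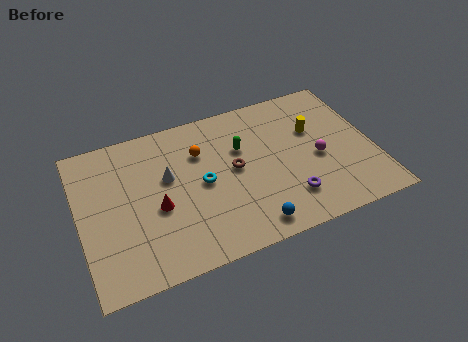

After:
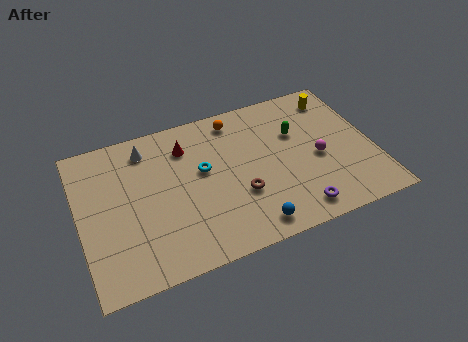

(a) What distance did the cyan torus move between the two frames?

0.8

The cyan torus was near (6.3, 4.7) before and (6.4, 5.5) after, so it travelled √(0.1² + 0.8²) ≈ 0.8 units.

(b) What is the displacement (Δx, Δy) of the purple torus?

(0.3, -0.9)

From the two frames, the purple torus sits at roughly (10.5, 2.2) before and (10.8, 1.3) after.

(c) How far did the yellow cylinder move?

2.3

From (12.3, 6.1) to (13.7, 7.9), the yellow cylinder covered √(1.4² + 1.8²) ≈ 2.3 units.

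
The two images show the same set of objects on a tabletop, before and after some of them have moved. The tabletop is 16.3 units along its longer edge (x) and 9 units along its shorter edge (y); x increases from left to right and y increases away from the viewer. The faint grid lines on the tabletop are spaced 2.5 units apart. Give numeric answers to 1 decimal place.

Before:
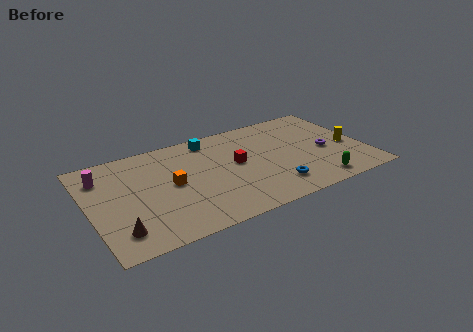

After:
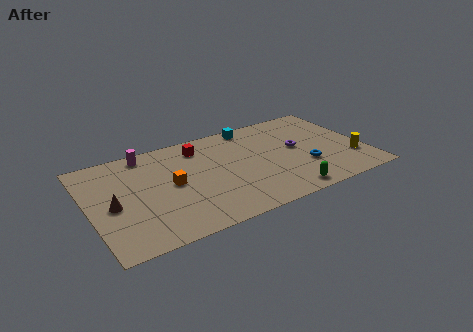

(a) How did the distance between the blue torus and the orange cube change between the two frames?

+1.7

They were about 6.3 units apart before and 8.0 after — 1.7 units further apart.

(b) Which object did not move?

the orange cube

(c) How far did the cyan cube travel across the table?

2.6

From (7.5, 7.8) to (10.1, 8.1), the cyan cube covered √(2.6² + 0.3²) ≈ 2.6 units.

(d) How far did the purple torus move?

1.8

The purple torus moved from about (14.0, 4.0) to (12.4, 4.9), a distance of √(1.6² + 0.9²) ≈ 1.8.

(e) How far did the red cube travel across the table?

3.1

From (8.7, 4.9) to (6.8, 7.3), the red cube covered √(1.9² + 2.4²) ≈ 3.1 units.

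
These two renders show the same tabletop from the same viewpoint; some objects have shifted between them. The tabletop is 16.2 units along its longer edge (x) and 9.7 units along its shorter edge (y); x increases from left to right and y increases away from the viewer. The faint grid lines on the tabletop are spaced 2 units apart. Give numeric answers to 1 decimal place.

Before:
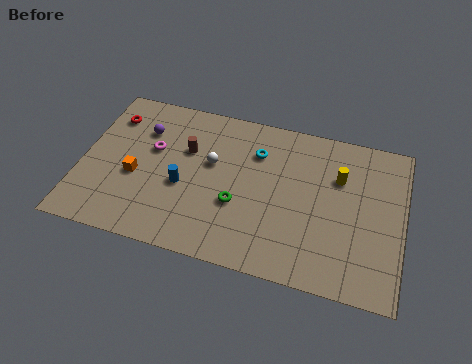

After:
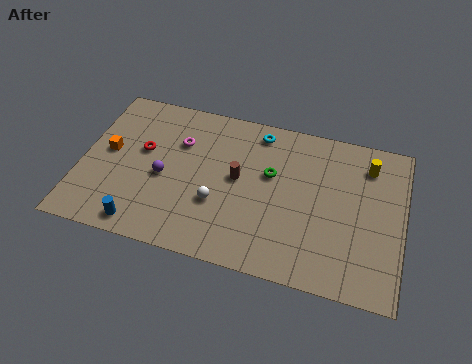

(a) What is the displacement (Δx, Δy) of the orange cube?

(-1.5, 1.2)

The orange cube started near (2.8, 4.0) and ended near (1.3, 5.2).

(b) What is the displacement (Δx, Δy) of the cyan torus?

(0.0, 1.3)

From the two frames, the cyan torus sits at roughly (8.7, 7.1) before and (8.7, 8.4) after.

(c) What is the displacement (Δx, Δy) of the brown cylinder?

(2.7, -1.1)

The brown cylinder started near (5.2, 6.3) and ended near (7.9, 5.2).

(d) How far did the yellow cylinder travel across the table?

1.8

The yellow cylinder was near (12.9, 6.6) before and (14.3, 7.7) after, so it travelled √(1.4² + 1.1²) ≈ 1.8 units.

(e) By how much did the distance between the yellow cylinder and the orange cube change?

+2.8

Before: roughly 10.4 units apart; after: 13.2. That's 2.8 units further apart.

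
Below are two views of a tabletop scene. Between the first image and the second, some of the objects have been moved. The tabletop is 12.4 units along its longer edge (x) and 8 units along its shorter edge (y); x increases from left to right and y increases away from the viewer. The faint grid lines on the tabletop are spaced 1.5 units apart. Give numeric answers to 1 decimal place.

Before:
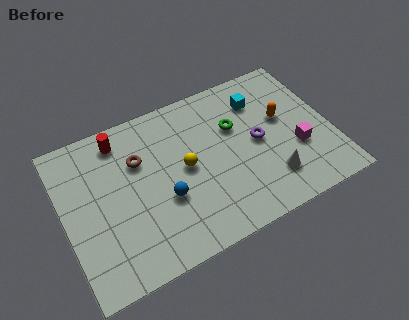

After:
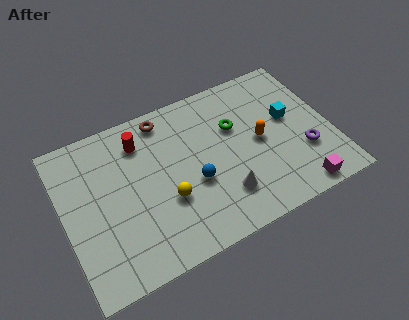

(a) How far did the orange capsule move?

1.4

The orange capsule was near (10.3, 4.7) before and (9.1, 4.0) after, so it travelled √(1.2² + 0.7²) ≈ 1.4 units.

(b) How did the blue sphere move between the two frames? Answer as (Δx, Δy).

(1.4, 0.2)

The blue sphere started near (4.5, 3.0) and ended near (5.9, 3.2).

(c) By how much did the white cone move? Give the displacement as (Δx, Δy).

(-2.2, 0.1)

The white cone was at about (9.3, 1.9) and moved to about (7.1, 2.0).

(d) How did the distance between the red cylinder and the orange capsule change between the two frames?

-1.9

The distance was about 7.7 in the first image and 5.8 in the second, so they moved 1.9 units closer together.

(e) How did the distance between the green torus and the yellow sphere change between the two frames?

+1.5

They were about 2.7 units apart before and 4.2 after — 1.5 units further apart.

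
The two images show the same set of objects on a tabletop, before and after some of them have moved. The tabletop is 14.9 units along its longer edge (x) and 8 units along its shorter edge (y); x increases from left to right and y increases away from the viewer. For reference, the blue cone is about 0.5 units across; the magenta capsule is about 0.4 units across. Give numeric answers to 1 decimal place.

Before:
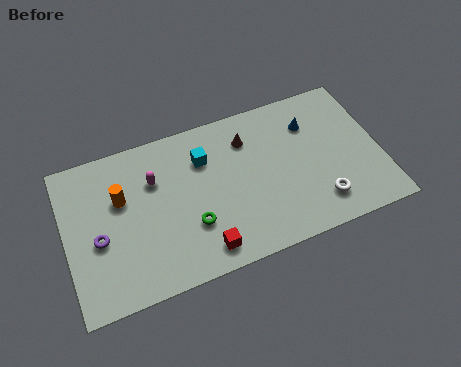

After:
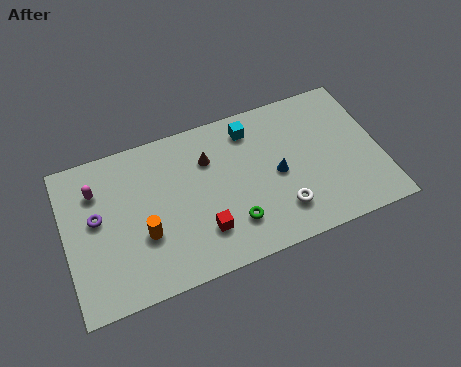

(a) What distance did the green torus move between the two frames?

2.0

The green torus moved from about (5.8, 2.6) to (7.7, 2.0), a distance of √(1.9² + 0.6²) ≈ 2.0.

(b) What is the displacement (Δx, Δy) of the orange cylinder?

(0.9, -2.2)

The orange cylinder started near (2.7, 5.1) and ended near (3.6, 2.9).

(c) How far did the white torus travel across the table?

1.8

The white torus moved from about (11.8, 1.7) to (10.0, 1.9), a distance of √(1.8² + 0.2²) ≈ 1.8.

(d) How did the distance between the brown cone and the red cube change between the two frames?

-1.9

They were about 5.5 units apart before and 3.6 after — 1.9 units closer together.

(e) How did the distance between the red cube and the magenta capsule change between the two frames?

+1.3

They were about 4.7 units apart before and 6.0 after — 1.3 units further apart.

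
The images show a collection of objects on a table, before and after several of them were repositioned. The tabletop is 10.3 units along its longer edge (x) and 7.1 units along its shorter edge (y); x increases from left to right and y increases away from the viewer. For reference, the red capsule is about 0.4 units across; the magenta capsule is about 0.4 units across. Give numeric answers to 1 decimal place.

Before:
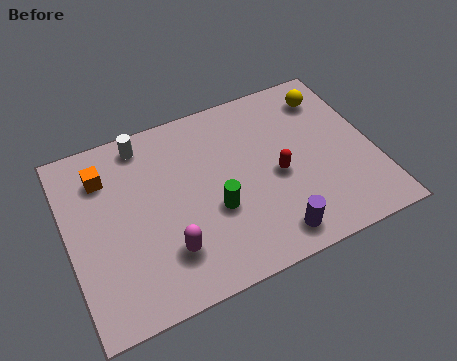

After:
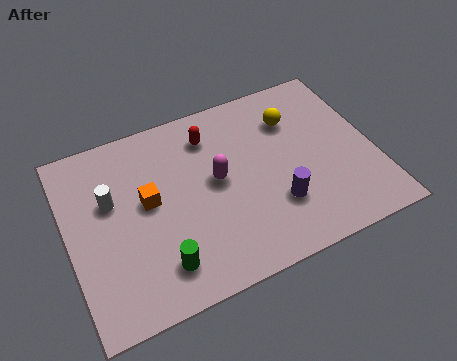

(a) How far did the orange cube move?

2.0

From (1.4, 5.4) to (2.7, 3.9), the orange cube covered √(1.3² + 1.5²) ≈ 2.0 units.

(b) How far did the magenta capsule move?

2.8

The magenta capsule moved from about (3.1, 1.8) to (5.0, 3.8), a distance of √(1.9² + 2.0²) ≈ 2.8.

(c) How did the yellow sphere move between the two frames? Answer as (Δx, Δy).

(-1.3, -0.5)

From the two frames, the yellow sphere sits at roughly (9.1, 5.7) before and (7.8, 5.2) after.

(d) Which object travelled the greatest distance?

the red capsule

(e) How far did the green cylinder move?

2.4

The green cylinder moved from about (4.8, 2.7) to (2.8, 1.4), a distance of √(2.0² + 1.3²) ≈ 2.4.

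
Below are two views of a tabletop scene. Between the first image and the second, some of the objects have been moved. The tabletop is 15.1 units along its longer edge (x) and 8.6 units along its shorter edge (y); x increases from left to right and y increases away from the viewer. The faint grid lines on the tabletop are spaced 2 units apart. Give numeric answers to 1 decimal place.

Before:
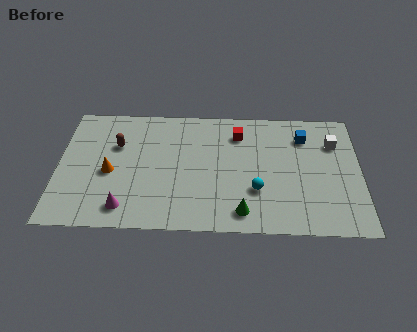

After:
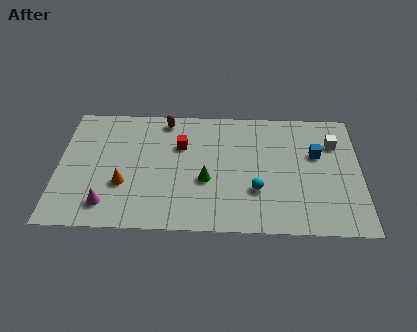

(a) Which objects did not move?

the cyan sphere and the white cube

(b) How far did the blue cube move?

1.3

The blue cube was near (12.3, 6.6) before and (12.9, 5.4) after, so it travelled √(0.6² + 1.2²) ≈ 1.3 units.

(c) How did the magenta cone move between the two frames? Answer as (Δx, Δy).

(-0.9, 0.2)

The magenta cone was at about (3.4, 1.4) and moved to about (2.5, 1.6).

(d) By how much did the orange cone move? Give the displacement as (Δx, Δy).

(0.7, -0.8)

The orange cone was at about (2.6, 3.8) and moved to about (3.3, 3.0).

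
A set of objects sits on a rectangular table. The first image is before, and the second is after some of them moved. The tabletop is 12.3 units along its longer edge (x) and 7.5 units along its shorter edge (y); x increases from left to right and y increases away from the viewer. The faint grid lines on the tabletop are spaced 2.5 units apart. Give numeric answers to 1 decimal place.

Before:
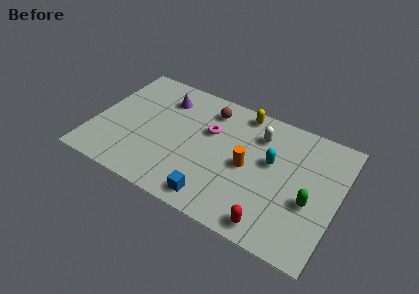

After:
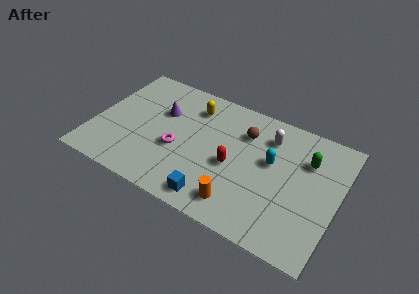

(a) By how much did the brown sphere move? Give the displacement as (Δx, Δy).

(1.9, -0.6)

From the two frames, the brown sphere sits at roughly (5.5, 6.1) before and (7.4, 5.5) after.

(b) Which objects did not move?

the blue cube and the cyan capsule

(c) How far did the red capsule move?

3.3

The red capsule was near (9.4, 0.9) before and (7.1, 3.3) after, so it travelled √(2.3² + 2.4²) ≈ 3.3 units.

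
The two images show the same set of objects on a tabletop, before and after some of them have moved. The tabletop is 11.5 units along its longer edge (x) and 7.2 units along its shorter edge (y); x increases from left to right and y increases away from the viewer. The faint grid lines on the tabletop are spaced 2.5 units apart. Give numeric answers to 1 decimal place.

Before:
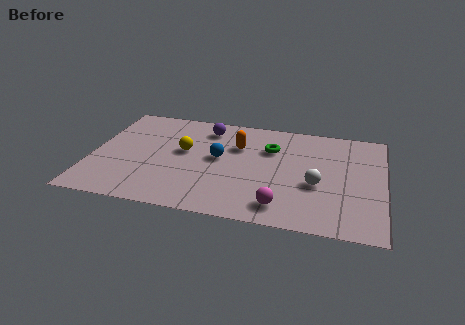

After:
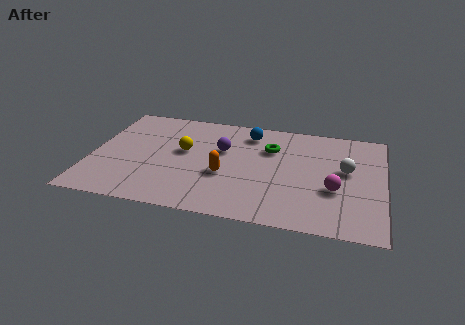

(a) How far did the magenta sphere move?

2.5

From (7.6, 1.2) to (9.6, 2.7), the magenta sphere covered √(2.0² + 1.5²) ≈ 2.5 units.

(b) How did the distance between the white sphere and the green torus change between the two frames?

+0.3

The distance was about 2.8 in the first image and 3.1 in the second, so they moved 0.3 units further apart.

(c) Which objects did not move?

the yellow sphere and the green torus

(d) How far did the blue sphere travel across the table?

2.3

From (5.0, 3.9) to (6.1, 5.9), the blue sphere covered √(1.1² + 2.0²) ≈ 2.3 units.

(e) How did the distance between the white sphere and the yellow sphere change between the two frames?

+1.0

The distance was about 5.4 in the first image and 6.4 in the second, so they moved 1.0 units further apart.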